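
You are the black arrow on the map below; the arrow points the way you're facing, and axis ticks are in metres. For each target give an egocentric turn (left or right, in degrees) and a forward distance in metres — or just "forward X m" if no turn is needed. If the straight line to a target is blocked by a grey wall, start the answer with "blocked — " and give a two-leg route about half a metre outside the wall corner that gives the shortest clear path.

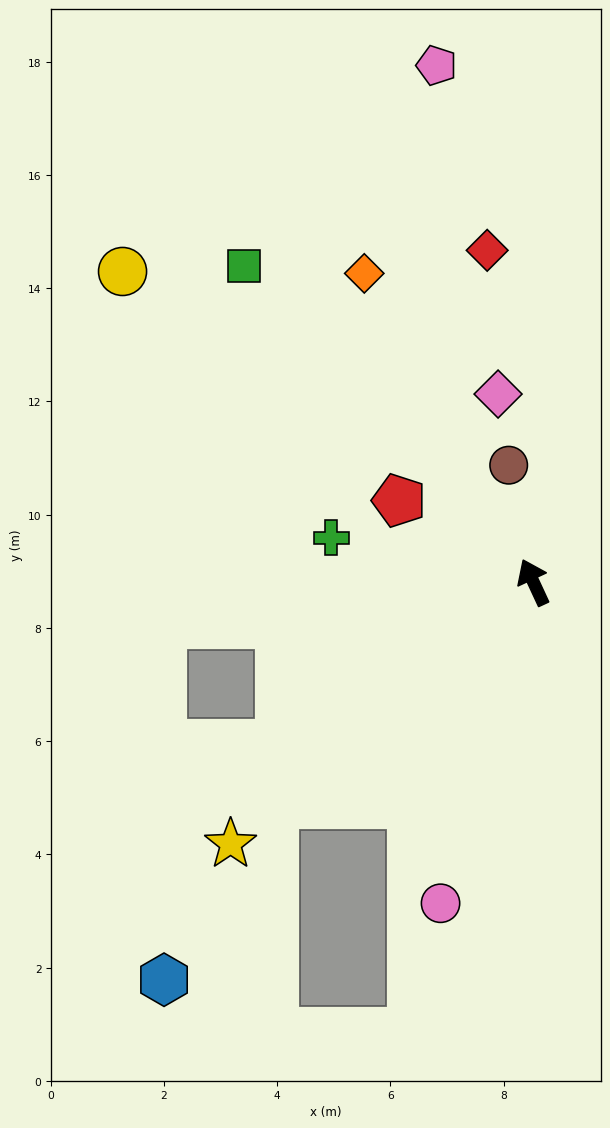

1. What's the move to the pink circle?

turn left 139°, forward 5.9 m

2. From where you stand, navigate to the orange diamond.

turn left 4°, forward 6.2 m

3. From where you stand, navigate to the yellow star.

turn left 106°, forward 7.1 m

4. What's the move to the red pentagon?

turn left 34°, forward 2.8 m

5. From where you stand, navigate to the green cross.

turn left 53°, forward 3.7 m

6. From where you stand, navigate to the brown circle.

turn right 13°, forward 2.1 m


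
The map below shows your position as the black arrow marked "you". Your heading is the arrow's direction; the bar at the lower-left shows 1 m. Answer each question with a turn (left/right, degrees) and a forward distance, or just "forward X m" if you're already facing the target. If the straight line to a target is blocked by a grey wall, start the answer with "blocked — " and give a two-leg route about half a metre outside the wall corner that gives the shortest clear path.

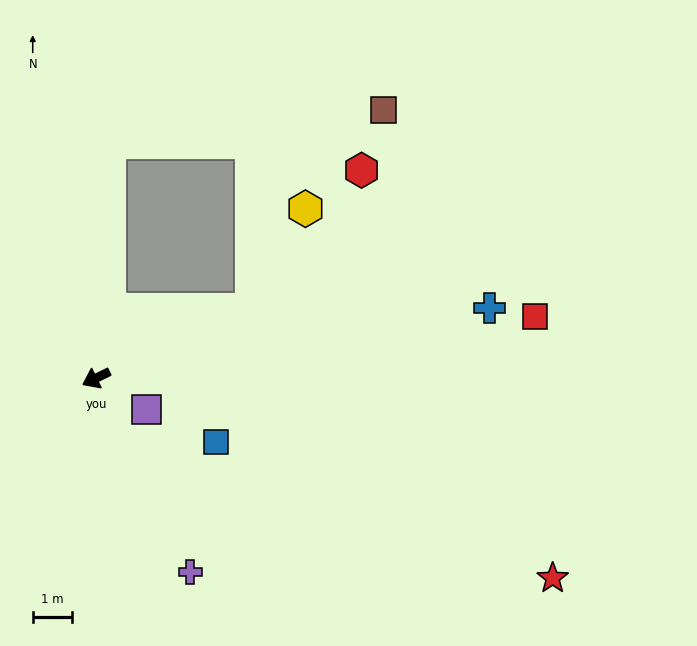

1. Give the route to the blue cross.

turn left 164°, forward 10.2 m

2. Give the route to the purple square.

turn left 122°, forward 1.5 m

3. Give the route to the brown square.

blocked — turn right 119°, forward 6.0 m, then turn right 80°, forward 7.0 m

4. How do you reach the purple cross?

turn left 90°, forward 5.5 m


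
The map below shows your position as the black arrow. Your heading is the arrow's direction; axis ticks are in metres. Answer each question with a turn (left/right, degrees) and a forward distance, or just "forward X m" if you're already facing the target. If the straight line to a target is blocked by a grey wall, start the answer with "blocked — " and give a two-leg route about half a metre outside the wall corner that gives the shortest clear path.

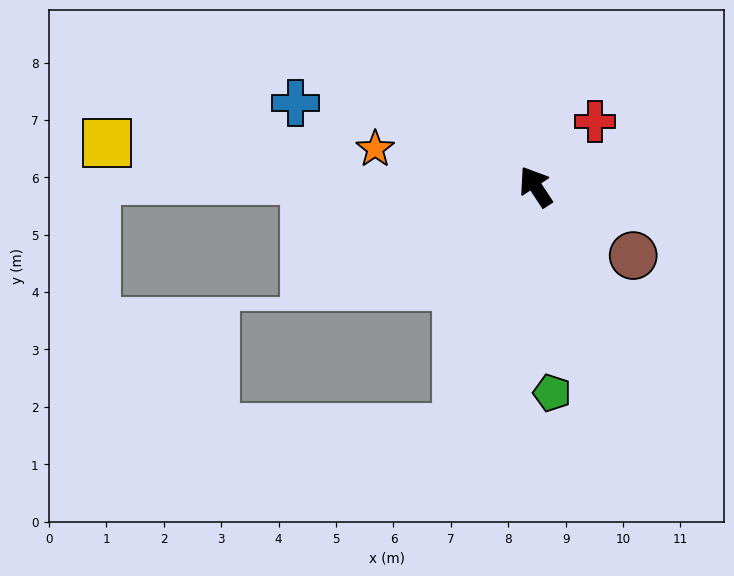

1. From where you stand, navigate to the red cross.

turn right 76°, forward 1.5 m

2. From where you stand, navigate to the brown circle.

turn right 159°, forward 2.1 m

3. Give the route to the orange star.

turn left 43°, forward 2.9 m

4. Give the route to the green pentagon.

turn left 151°, forward 3.6 m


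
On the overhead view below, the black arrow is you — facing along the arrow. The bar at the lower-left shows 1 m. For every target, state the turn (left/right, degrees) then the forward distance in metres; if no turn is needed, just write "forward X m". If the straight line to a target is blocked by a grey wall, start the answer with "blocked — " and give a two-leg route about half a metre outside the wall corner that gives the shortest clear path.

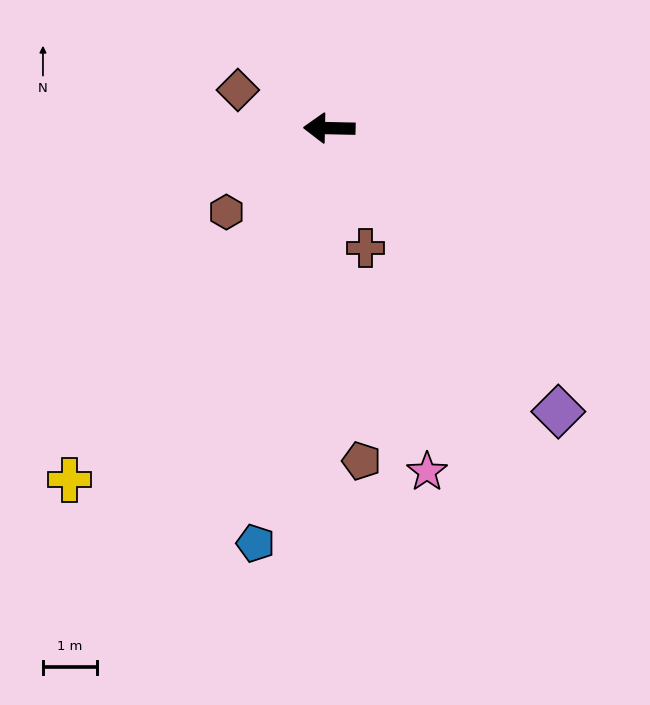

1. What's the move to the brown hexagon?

turn left 40°, forward 2.5 m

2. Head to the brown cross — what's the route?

turn left 108°, forward 2.3 m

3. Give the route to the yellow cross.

turn left 55°, forward 8.1 m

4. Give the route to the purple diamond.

turn left 130°, forward 6.7 m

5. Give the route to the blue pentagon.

turn left 81°, forward 7.8 m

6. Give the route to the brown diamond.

turn right 21°, forward 1.8 m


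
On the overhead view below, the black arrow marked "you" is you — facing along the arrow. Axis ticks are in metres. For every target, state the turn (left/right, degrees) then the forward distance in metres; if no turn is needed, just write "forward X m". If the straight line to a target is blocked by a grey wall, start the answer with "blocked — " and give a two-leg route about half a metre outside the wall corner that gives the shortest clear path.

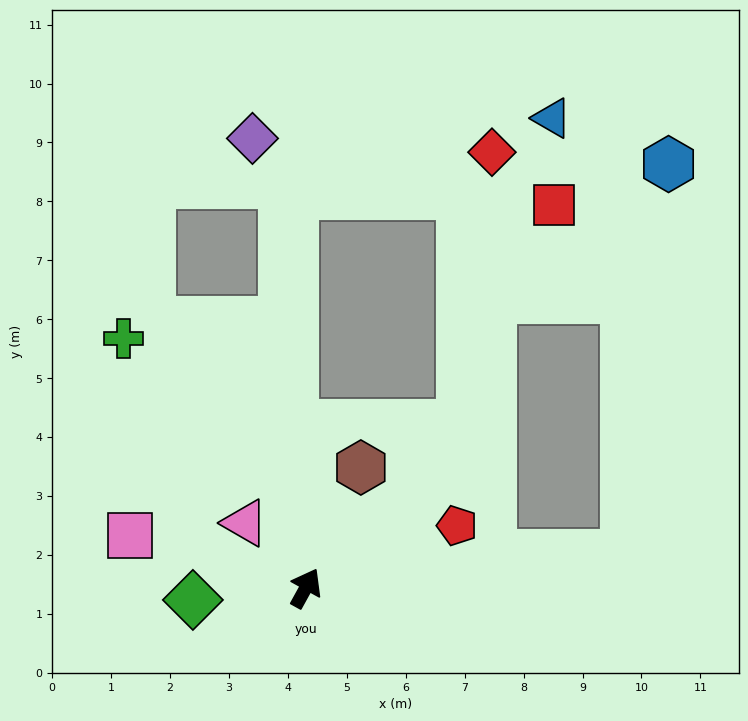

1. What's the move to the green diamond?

turn left 125°, forward 1.9 m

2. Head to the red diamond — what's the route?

blocked — turn right 15°, forward 3.8 m, then turn left 37°, forward 4.7 m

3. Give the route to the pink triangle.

turn left 72°, forward 1.5 m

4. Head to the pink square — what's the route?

turn left 102°, forward 3.1 m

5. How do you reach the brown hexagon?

turn left 4°, forward 2.2 m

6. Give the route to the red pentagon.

turn right 39°, forward 2.8 m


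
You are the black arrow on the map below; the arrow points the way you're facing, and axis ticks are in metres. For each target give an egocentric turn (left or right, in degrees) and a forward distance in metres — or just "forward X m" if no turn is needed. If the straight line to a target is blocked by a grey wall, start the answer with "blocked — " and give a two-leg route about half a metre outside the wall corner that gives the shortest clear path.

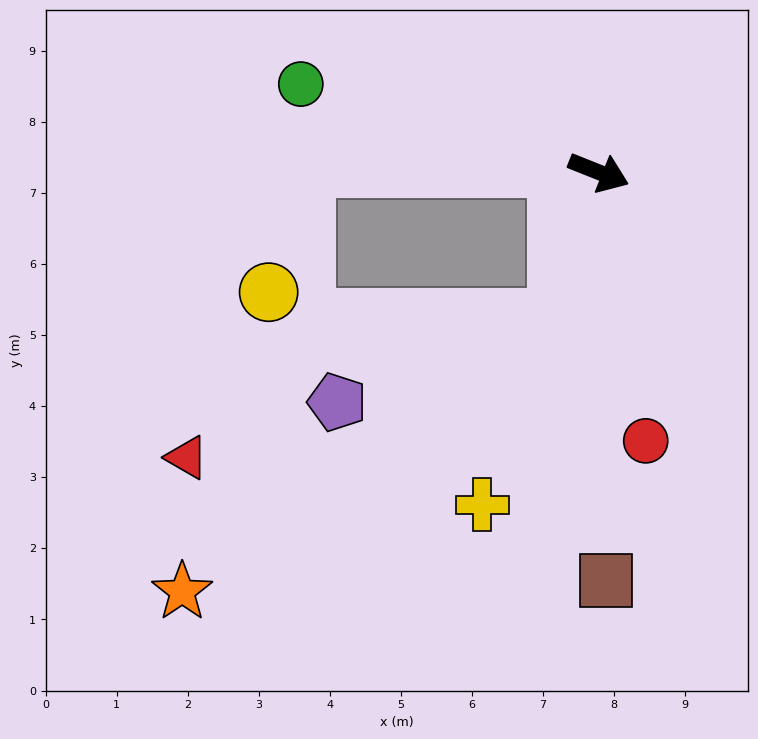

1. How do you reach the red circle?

turn right 58°, forward 3.8 m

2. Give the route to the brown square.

turn right 67°, forward 5.7 m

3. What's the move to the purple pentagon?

blocked — turn right 84°, forward 2.1 m, then turn right 54°, forward 3.3 m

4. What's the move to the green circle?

turn right 175°, forward 4.4 m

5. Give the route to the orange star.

blocked — turn right 84°, forward 2.1 m, then turn right 38°, forward 6.5 m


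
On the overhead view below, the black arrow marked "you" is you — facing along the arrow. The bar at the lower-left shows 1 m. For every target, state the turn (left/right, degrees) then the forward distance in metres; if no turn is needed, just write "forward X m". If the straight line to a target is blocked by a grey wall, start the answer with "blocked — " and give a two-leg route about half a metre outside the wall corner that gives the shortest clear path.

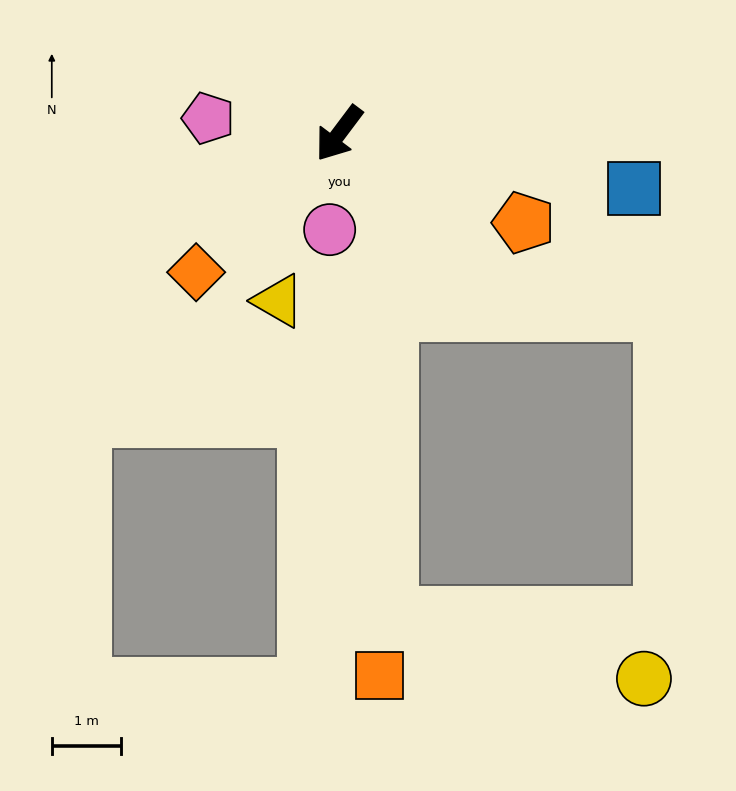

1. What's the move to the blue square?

turn left 116°, forward 4.3 m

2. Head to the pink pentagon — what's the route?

turn right 60°, forward 1.9 m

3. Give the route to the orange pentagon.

turn left 101°, forward 3.0 m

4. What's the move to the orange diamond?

turn right 9°, forward 2.9 m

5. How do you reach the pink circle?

turn left 31°, forward 1.4 m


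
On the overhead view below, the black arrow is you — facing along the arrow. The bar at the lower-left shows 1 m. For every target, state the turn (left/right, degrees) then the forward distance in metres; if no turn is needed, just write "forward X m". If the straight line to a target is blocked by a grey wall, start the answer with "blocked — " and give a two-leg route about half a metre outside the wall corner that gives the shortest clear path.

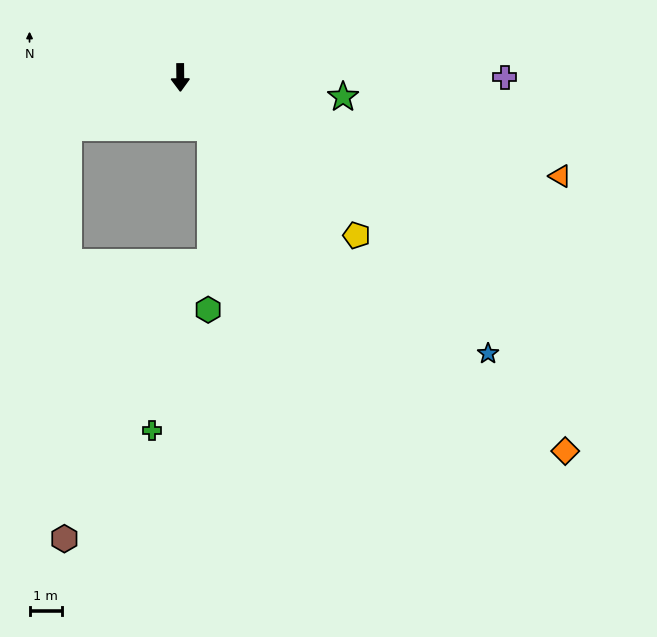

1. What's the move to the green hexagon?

blocked — turn left 30°, forward 1.8 m, then turn right 31°, forward 5.7 m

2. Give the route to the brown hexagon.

blocked — turn right 66°, forward 3.8 m, then turn left 65°, forward 12.8 m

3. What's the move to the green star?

turn left 83°, forward 5.1 m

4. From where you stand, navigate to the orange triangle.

turn left 75°, forward 12.2 m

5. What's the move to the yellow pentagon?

turn left 48°, forward 7.4 m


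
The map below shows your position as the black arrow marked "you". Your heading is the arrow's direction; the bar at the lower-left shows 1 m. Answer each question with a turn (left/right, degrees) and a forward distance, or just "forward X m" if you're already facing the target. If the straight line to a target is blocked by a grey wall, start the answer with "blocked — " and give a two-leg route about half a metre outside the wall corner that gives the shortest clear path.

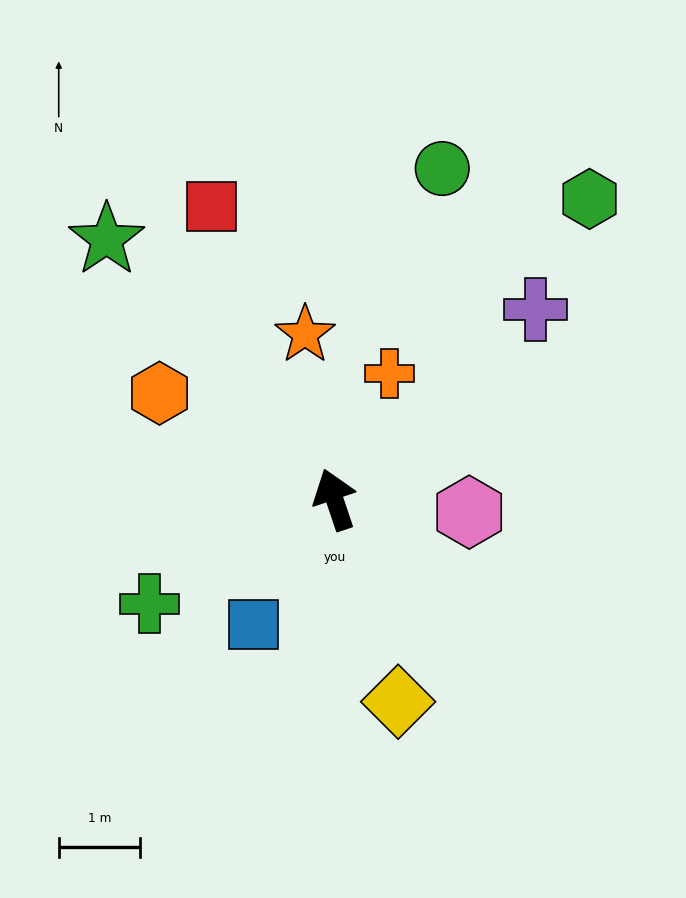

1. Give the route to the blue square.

turn left 129°, forward 1.8 m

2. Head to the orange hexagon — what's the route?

turn left 40°, forward 2.5 m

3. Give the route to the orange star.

turn right 8°, forward 2.1 m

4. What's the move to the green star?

turn left 23°, forward 4.2 m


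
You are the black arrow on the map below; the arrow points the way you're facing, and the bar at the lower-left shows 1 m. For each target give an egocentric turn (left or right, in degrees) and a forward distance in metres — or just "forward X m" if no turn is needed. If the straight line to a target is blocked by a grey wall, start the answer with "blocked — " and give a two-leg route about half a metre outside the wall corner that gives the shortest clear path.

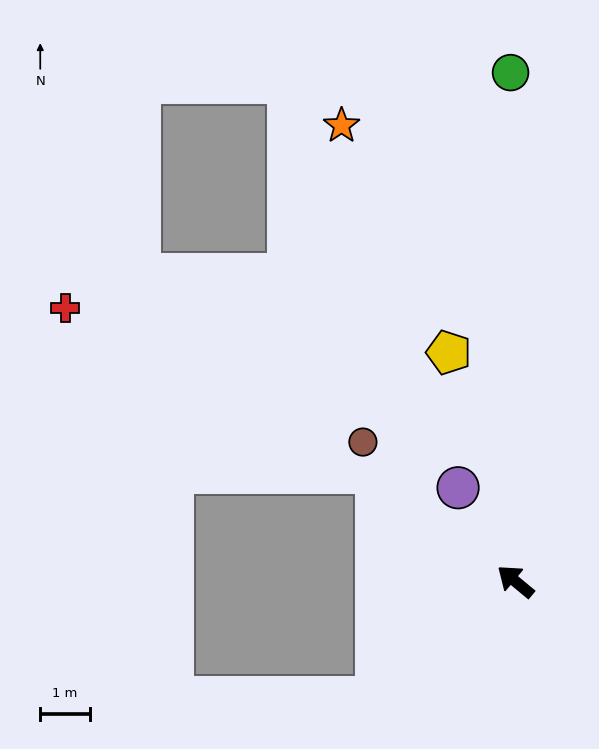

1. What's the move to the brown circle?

turn right 3°, forward 4.2 m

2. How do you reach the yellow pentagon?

turn right 34°, forward 4.8 m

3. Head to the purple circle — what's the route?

turn right 19°, forward 2.2 m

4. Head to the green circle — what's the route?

turn right 50°, forward 10.3 m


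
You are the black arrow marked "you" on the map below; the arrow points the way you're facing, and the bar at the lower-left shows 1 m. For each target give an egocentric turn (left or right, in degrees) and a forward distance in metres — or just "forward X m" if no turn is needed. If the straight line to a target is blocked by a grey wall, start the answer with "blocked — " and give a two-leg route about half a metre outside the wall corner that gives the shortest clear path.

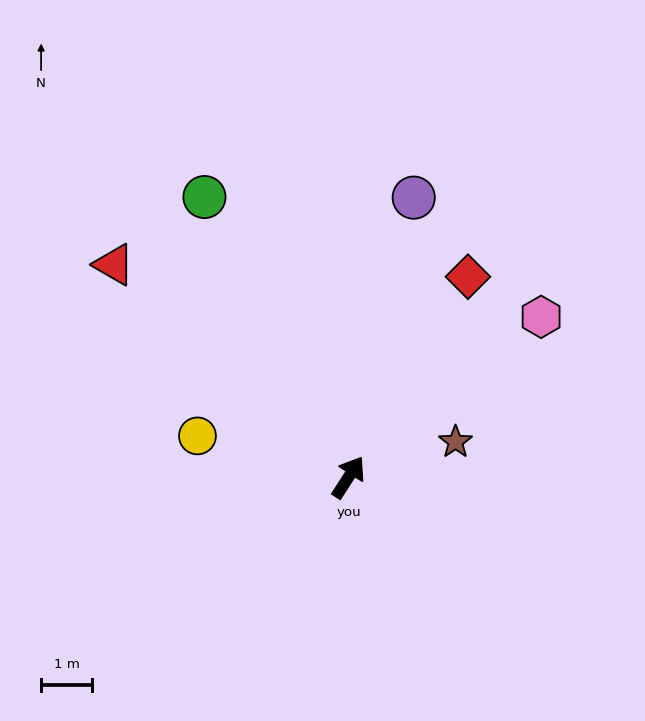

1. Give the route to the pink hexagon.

turn right 17°, forward 4.9 m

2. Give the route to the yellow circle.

turn left 107°, forward 3.1 m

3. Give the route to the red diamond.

forward 4.6 m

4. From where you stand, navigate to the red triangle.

turn left 81°, forward 6.2 m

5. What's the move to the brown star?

turn right 39°, forward 2.2 m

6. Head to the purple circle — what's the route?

turn left 20°, forward 5.7 m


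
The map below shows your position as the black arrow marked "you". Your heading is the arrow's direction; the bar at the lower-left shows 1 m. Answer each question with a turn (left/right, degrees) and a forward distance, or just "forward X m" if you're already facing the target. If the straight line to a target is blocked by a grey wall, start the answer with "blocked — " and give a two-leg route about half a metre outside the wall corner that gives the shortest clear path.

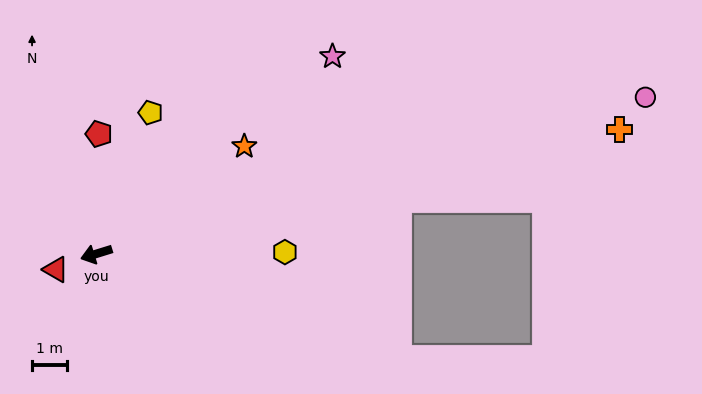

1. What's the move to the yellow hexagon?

turn left 163°, forward 5.4 m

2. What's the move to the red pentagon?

turn right 108°, forward 3.5 m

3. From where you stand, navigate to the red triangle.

turn left 4°, forward 1.3 m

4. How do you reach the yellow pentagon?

turn right 128°, forward 4.4 m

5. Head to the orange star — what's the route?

turn right 161°, forward 5.3 m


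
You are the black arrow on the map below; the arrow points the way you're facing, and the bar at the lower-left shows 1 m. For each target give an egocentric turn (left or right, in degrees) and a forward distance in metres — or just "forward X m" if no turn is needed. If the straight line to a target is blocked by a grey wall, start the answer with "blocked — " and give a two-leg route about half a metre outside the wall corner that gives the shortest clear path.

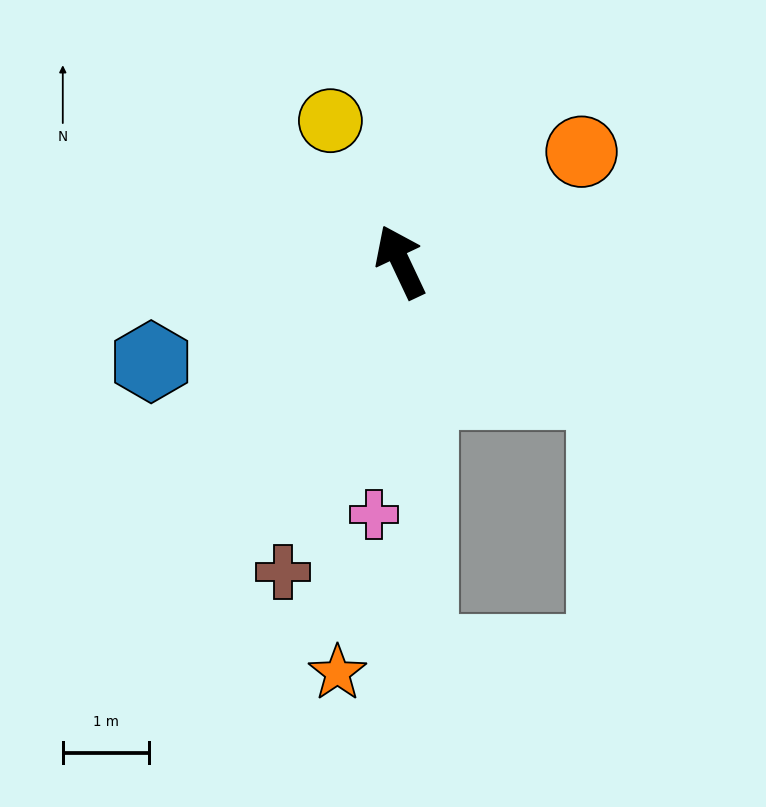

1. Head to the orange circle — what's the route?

turn right 84°, forward 2.4 m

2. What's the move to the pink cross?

turn left 149°, forward 2.9 m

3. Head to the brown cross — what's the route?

turn left 134°, forward 3.8 m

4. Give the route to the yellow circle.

forward 1.8 m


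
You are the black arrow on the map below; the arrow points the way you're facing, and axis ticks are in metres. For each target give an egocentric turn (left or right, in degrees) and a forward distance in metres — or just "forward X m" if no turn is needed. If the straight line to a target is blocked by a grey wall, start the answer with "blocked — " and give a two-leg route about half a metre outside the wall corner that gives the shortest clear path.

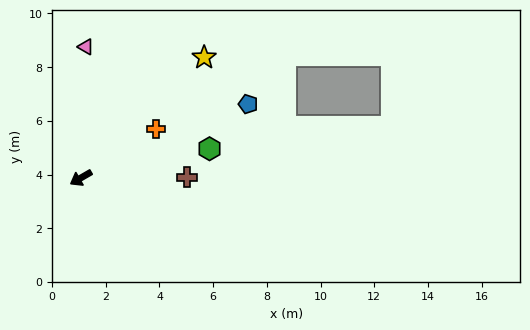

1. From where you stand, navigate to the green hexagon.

turn left 163°, forward 4.9 m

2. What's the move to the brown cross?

turn left 150°, forward 4.0 m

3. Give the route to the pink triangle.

turn right 122°, forward 4.9 m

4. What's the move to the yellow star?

turn right 166°, forward 6.4 m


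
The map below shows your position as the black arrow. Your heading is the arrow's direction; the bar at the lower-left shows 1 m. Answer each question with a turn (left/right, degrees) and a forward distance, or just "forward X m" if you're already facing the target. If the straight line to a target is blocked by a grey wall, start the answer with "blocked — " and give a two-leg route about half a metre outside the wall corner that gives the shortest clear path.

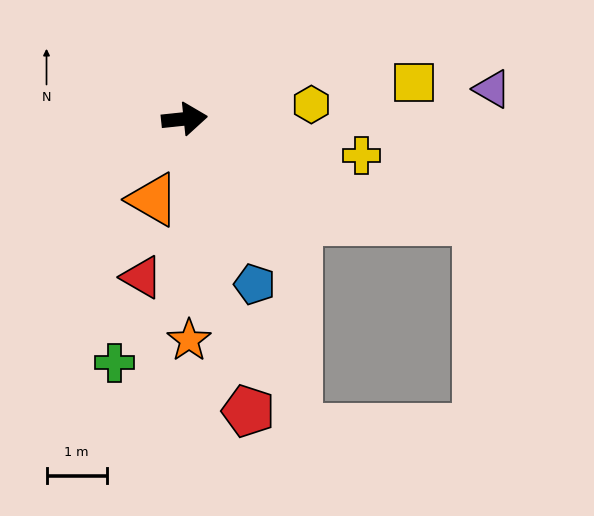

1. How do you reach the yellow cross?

turn right 18°, forward 3.0 m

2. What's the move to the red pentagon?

turn right 84°, forward 4.9 m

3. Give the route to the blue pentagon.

turn right 73°, forward 3.0 m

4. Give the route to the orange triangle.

turn right 117°, forward 1.4 m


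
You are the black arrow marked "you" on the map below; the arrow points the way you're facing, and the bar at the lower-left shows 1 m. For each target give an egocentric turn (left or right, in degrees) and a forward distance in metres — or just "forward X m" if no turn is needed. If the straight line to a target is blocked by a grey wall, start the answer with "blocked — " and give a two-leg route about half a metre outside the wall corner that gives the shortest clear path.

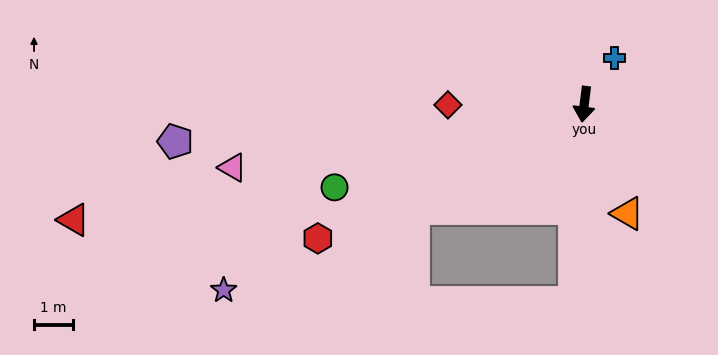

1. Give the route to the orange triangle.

turn left 29°, forward 3.1 m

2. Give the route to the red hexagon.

turn right 56°, forward 7.8 m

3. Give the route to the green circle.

turn right 64°, forward 6.8 m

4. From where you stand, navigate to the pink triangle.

turn right 73°, forward 9.3 m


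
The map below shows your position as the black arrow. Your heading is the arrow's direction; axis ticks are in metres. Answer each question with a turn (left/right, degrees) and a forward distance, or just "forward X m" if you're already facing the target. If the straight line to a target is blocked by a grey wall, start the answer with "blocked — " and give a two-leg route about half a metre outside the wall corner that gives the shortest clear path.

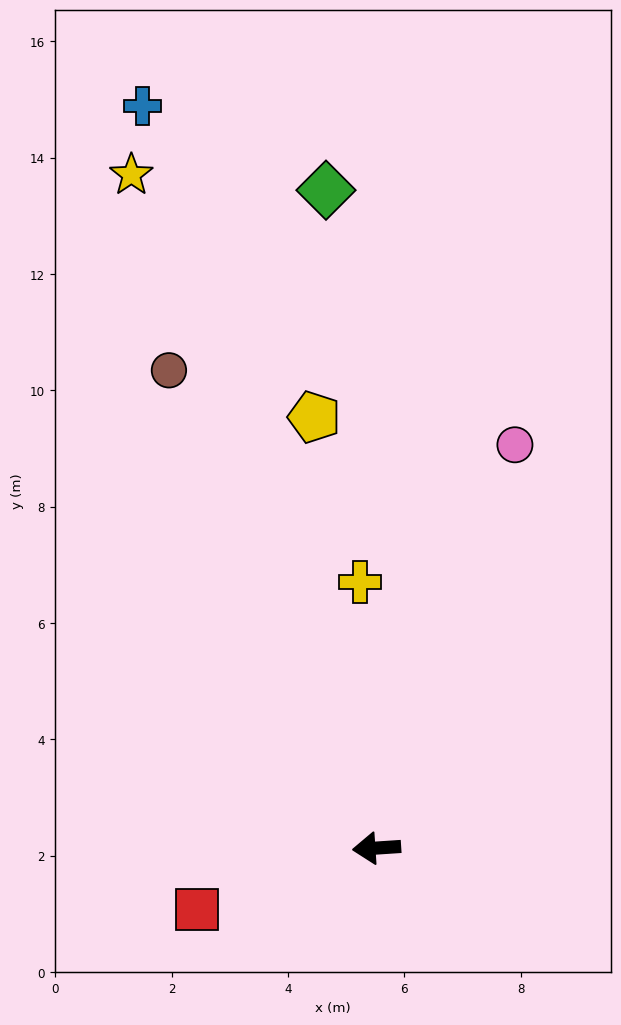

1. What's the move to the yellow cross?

turn right 90°, forward 4.6 m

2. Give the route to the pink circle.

turn right 113°, forward 7.3 m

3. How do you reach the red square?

turn left 15°, forward 3.3 m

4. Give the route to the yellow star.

turn right 74°, forward 12.3 m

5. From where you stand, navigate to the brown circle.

turn right 70°, forward 9.0 m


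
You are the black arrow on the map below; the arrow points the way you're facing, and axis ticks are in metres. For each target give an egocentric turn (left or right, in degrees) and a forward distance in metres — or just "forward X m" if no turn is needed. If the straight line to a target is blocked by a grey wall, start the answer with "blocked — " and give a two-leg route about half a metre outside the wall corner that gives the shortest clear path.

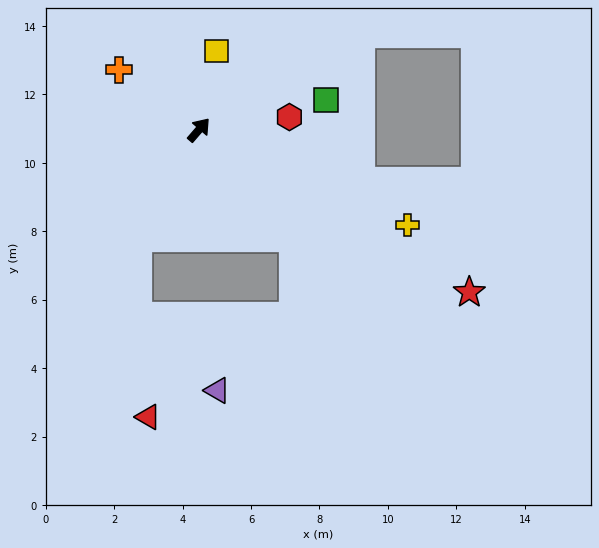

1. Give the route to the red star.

turn right 80°, forward 9.2 m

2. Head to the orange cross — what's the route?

turn left 94°, forward 2.9 m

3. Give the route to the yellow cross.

turn right 74°, forward 6.7 m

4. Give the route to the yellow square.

turn left 28°, forward 2.4 m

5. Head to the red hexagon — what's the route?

turn right 41°, forward 2.7 m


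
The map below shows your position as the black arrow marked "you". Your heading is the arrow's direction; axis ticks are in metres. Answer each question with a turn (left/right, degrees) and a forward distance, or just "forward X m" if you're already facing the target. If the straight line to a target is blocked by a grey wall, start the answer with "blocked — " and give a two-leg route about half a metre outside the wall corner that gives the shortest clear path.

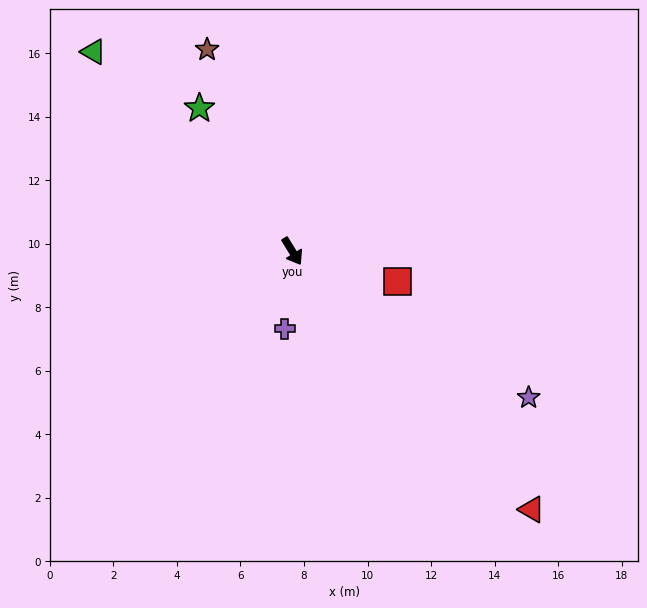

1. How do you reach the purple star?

turn left 27°, forward 8.7 m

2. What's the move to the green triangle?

turn right 167°, forward 8.9 m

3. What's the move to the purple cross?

turn right 37°, forward 2.5 m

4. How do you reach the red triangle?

turn left 11°, forward 11.1 m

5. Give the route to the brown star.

turn left 171°, forward 6.9 m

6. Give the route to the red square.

turn left 42°, forward 3.4 m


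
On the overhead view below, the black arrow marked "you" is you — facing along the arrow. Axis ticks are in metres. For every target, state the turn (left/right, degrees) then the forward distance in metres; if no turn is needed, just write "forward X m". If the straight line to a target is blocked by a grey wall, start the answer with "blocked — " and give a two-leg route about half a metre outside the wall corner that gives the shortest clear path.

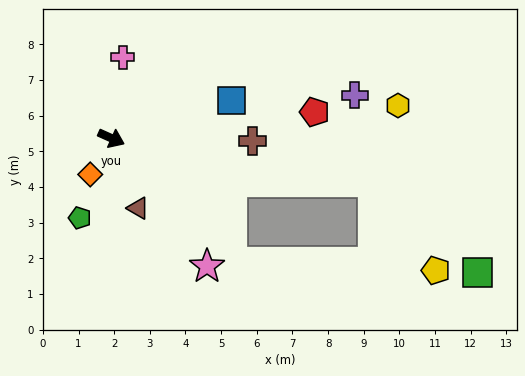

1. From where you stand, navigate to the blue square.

turn left 42°, forward 3.5 m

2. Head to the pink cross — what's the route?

turn left 106°, forward 2.3 m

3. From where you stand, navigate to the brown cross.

turn left 23°, forward 4.0 m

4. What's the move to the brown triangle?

turn right 45°, forward 2.1 m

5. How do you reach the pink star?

turn right 29°, forward 4.5 m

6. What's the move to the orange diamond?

turn right 96°, forward 1.2 m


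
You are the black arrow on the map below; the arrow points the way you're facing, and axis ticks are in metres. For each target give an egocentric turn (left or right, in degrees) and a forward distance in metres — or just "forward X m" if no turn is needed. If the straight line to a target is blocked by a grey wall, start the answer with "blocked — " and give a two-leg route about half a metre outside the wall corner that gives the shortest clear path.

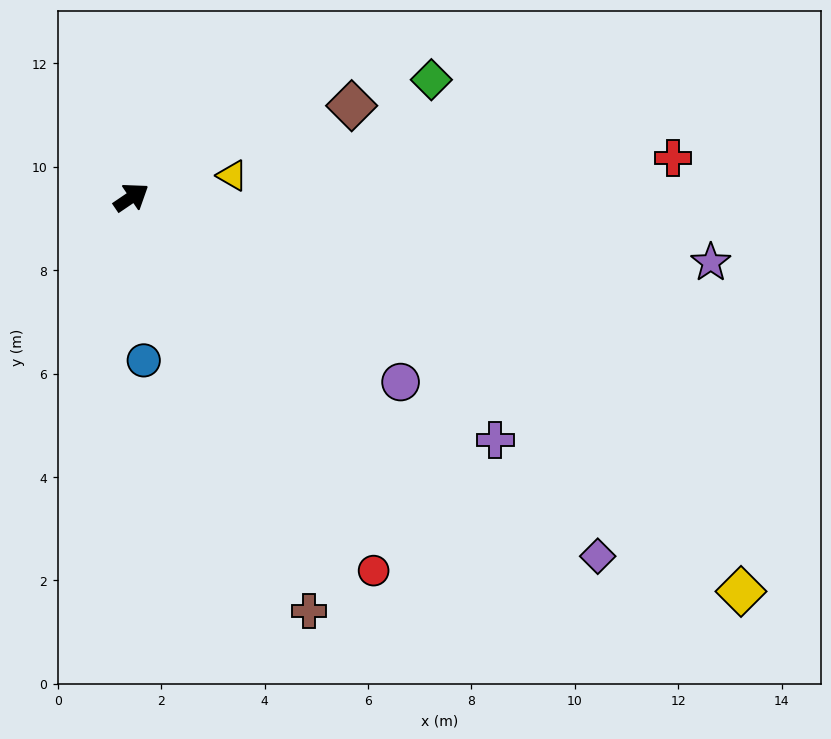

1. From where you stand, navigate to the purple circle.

turn right 69°, forward 6.3 m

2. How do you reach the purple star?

turn right 41°, forward 11.3 m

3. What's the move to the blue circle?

turn right 120°, forward 3.2 m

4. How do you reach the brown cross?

turn right 101°, forward 8.7 m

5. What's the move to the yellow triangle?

turn right 22°, forward 2.0 m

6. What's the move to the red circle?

turn right 91°, forward 8.6 m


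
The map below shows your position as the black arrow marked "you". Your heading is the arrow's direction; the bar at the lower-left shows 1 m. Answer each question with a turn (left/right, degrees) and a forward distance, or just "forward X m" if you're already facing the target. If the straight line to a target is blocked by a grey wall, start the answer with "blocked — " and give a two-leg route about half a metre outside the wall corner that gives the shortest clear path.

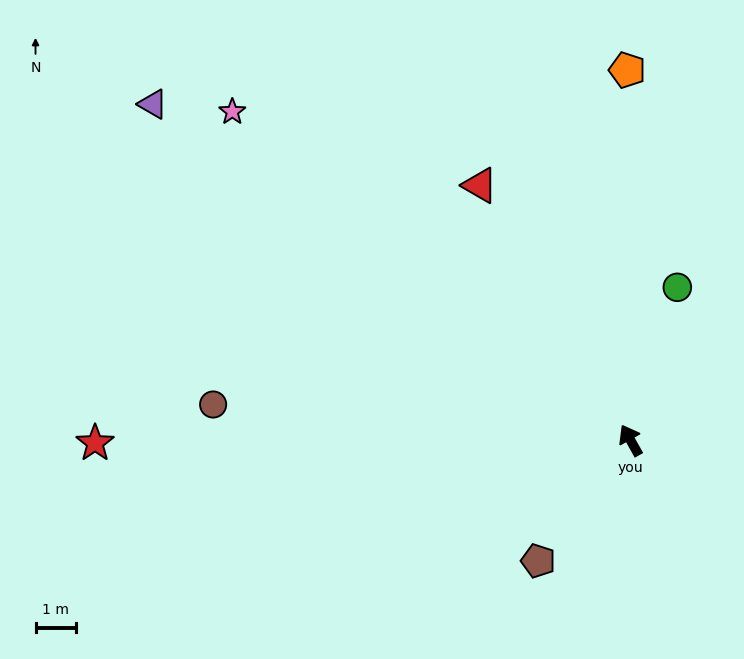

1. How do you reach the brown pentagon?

turn left 113°, forward 3.7 m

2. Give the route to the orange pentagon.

turn right 29°, forward 9.1 m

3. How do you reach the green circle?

turn right 46°, forward 3.9 m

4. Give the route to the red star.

turn left 61°, forward 13.2 m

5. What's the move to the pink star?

turn left 21°, forward 12.7 m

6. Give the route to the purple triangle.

turn left 26°, forward 14.4 m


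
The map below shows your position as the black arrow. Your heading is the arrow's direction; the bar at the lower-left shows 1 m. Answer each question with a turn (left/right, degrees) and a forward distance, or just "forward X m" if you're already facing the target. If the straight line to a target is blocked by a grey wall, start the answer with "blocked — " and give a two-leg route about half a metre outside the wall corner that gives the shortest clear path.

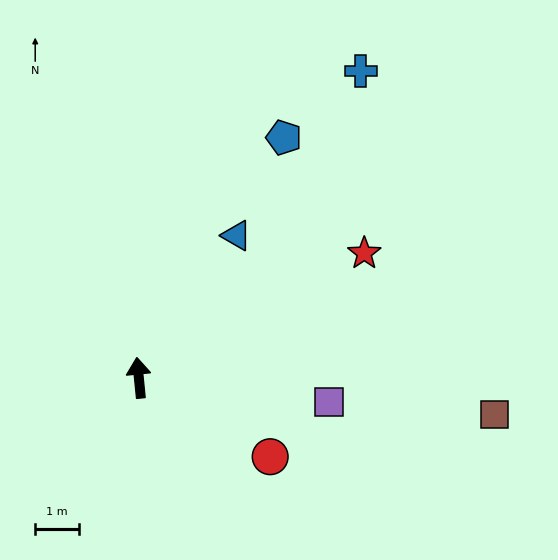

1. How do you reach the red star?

turn right 67°, forward 5.9 m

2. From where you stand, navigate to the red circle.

turn right 127°, forward 3.5 m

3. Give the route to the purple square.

turn right 103°, forward 4.4 m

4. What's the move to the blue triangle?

turn right 40°, forward 4.0 m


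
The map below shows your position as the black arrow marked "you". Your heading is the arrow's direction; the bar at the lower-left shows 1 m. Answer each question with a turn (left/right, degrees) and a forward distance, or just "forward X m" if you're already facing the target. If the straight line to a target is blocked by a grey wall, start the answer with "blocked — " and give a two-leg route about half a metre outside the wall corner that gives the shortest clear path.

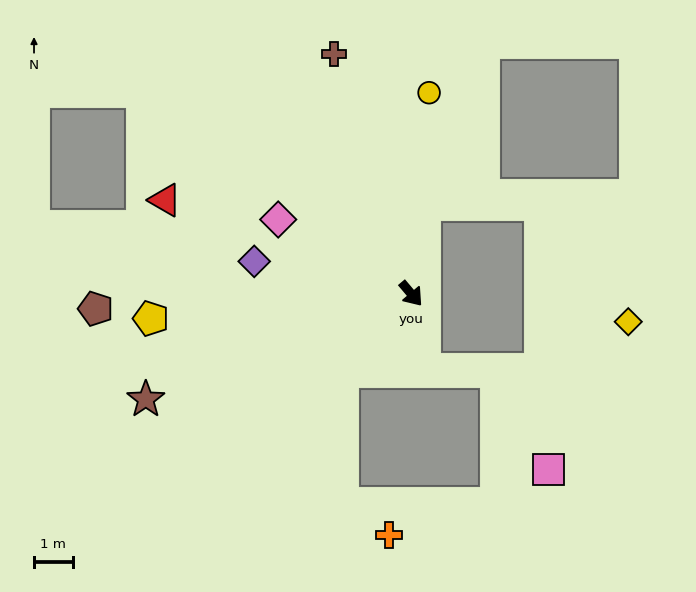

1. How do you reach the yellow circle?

turn left 135°, forward 5.2 m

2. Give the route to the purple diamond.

turn right 142°, forward 4.1 m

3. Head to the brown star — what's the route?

turn right 108°, forward 7.4 m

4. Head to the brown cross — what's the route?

turn left 158°, forward 6.5 m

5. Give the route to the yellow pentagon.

turn right 125°, forward 6.7 m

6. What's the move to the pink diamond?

turn right 159°, forward 3.9 m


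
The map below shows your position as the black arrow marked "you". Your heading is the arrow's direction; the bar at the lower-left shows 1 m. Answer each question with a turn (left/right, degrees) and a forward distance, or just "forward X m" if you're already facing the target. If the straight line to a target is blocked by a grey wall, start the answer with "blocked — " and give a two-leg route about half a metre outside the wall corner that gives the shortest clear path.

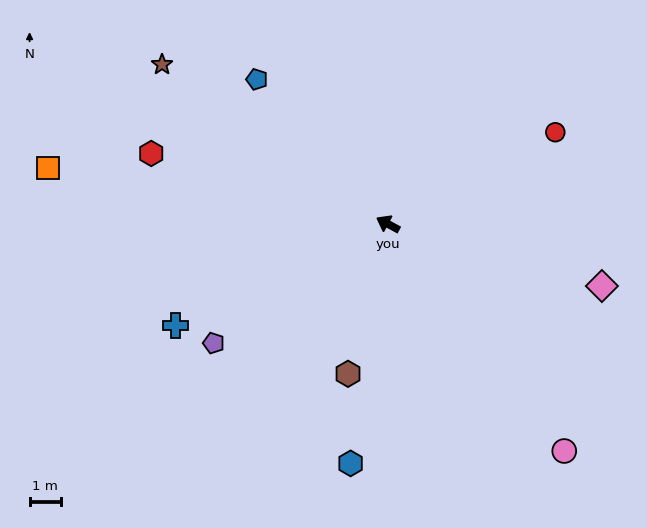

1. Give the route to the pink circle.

turn left 156°, forward 9.1 m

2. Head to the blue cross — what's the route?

turn left 54°, forward 7.5 m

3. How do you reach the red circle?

turn right 123°, forward 6.1 m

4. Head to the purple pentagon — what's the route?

turn left 63°, forward 6.7 m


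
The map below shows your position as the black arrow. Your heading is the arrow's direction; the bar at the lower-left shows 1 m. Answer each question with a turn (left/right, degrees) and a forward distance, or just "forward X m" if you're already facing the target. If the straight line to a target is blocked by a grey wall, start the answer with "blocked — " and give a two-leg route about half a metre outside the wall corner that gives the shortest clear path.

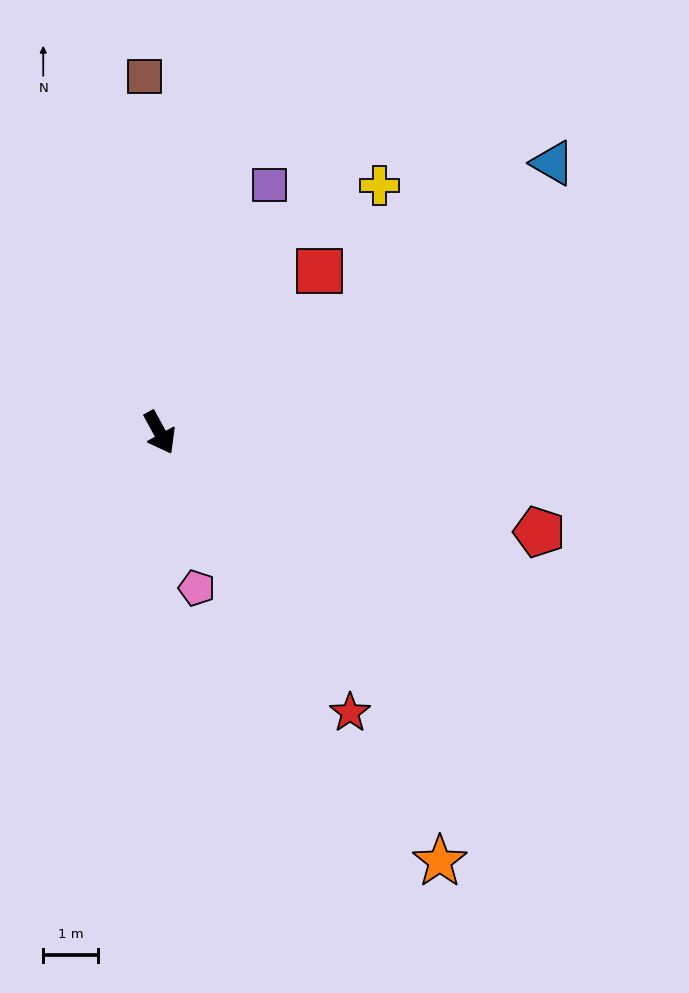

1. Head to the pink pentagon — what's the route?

turn right 15°, forward 2.9 m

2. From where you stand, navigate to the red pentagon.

turn left 47°, forward 7.2 m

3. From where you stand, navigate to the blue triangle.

turn left 96°, forward 8.8 m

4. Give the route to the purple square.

turn left 127°, forward 5.0 m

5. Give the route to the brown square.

turn left 154°, forward 6.5 m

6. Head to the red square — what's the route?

turn left 107°, forward 4.2 m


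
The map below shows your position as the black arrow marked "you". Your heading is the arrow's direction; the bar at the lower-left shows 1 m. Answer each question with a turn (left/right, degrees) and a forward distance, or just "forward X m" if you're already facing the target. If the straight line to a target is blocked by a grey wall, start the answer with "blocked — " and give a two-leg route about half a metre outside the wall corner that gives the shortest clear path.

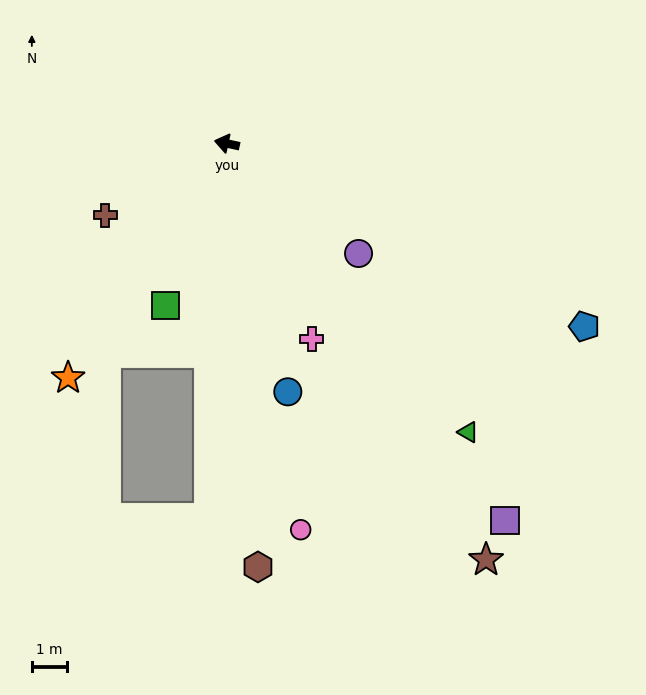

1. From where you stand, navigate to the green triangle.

turn left 142°, forward 10.8 m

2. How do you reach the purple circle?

turn left 152°, forward 4.9 m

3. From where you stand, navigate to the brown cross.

turn left 43°, forward 4.0 m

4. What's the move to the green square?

turn left 82°, forward 5.0 m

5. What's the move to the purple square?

turn left 139°, forward 13.4 m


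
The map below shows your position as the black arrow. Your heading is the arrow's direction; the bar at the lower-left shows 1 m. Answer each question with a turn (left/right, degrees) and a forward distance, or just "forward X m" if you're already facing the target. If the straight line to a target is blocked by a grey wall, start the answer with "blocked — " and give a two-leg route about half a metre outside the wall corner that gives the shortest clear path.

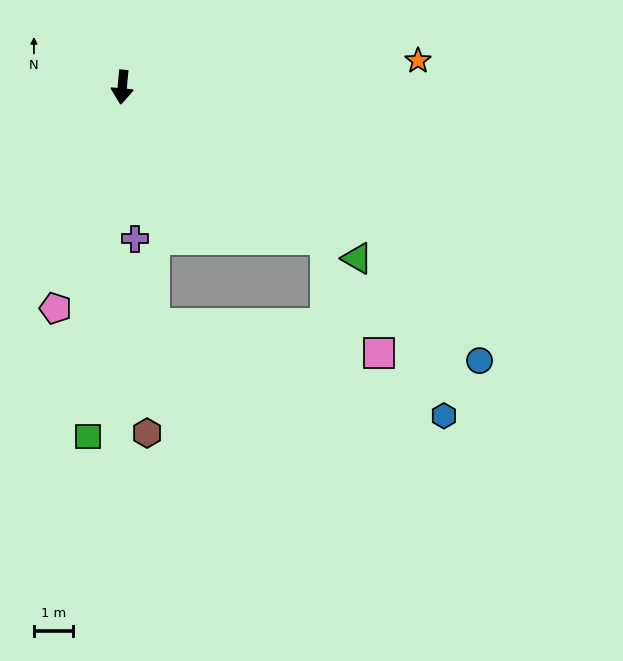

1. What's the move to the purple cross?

turn left 10°, forward 3.9 m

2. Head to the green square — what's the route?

forward 8.9 m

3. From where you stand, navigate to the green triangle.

turn left 59°, forward 7.4 m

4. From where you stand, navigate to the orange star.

turn left 100°, forward 7.6 m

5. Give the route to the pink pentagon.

turn right 12°, forward 5.9 m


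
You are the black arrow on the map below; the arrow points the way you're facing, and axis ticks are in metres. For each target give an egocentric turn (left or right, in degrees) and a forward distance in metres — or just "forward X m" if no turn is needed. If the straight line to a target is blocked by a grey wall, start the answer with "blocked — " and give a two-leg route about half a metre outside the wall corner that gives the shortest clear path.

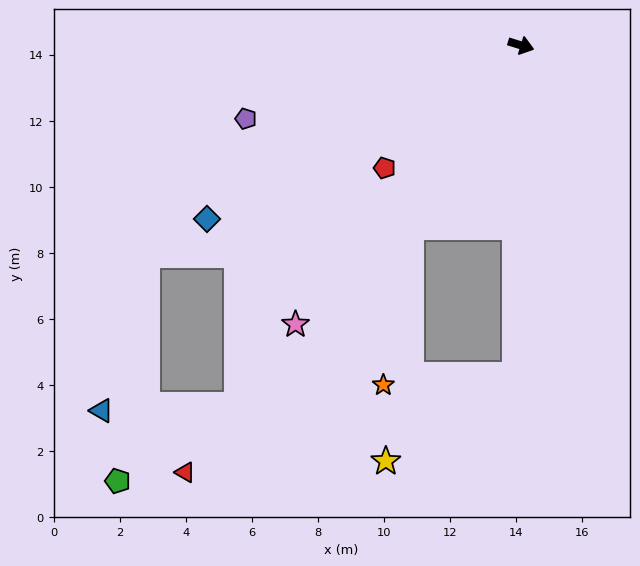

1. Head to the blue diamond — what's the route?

turn right 134°, forward 10.9 m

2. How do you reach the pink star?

turn right 112°, forward 10.9 m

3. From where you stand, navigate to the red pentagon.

turn right 121°, forward 5.6 m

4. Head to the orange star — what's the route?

blocked — turn right 104°, forward 6.4 m, then turn left 21°, forward 4.9 m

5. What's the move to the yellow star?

blocked — turn right 74°, forward 10.0 m, then turn right 56°, forward 4.7 m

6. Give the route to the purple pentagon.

turn right 148°, forward 8.6 m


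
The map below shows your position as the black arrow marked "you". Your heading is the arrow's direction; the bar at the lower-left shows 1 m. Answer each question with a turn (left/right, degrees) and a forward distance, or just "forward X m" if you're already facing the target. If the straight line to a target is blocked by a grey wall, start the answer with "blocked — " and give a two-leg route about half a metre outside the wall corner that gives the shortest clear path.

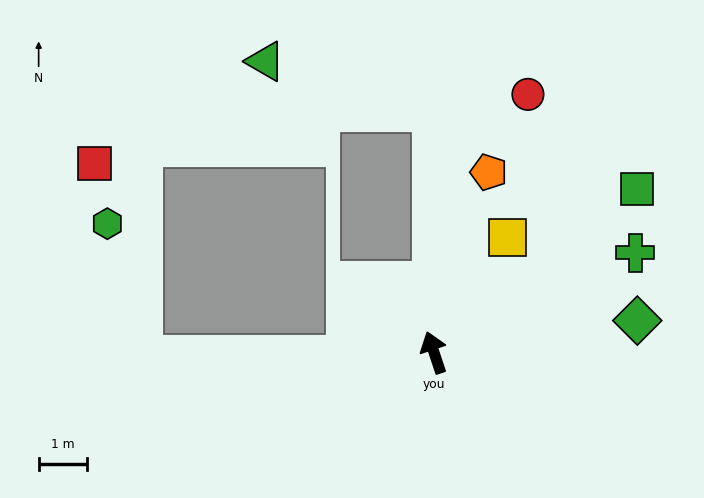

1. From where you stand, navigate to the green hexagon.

blocked — turn left 72°, forward 6.1 m, then turn right 76°, forward 2.8 m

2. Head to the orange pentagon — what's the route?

turn right 35°, forward 3.9 m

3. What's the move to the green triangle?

blocked — turn right 18°, forward 5.0 m, then turn left 73°, forward 3.6 m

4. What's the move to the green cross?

turn right 82°, forward 4.7 m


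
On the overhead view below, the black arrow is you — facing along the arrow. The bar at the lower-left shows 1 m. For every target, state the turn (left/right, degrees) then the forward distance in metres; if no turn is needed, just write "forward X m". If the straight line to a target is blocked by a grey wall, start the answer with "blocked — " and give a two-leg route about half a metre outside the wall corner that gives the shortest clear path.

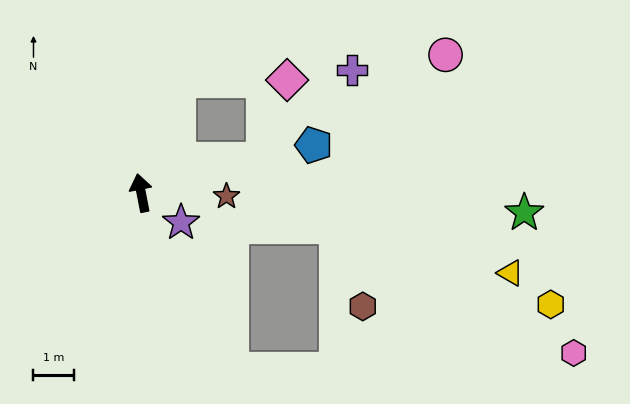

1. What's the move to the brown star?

turn right 103°, forward 2.1 m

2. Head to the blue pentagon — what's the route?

turn right 86°, forward 4.4 m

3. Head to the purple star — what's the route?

turn right 138°, forward 1.2 m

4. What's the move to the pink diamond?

blocked — turn right 86°, forward 3.1 m, then turn left 58°, forward 2.0 m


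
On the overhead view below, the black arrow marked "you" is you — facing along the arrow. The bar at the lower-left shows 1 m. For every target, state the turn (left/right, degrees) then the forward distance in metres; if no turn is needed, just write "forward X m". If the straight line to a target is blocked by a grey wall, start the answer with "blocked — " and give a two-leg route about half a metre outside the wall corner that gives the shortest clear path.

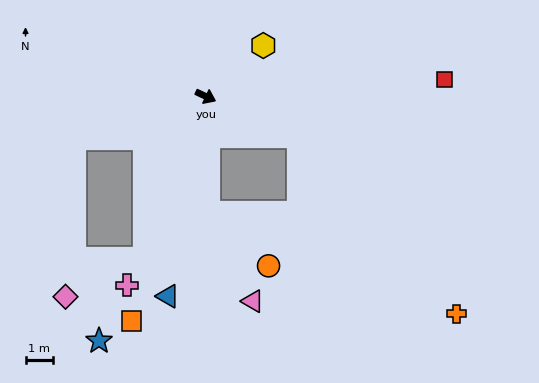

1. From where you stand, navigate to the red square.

turn left 29°, forward 8.8 m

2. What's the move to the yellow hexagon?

turn left 67°, forward 2.8 m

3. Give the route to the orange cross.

blocked — forward 3.7 m, then turn right 23°, forward 8.7 m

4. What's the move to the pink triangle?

blocked — turn right 63°, forward 4.3 m, then turn left 25°, forward 3.6 m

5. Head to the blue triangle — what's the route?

turn right 75°, forward 7.5 m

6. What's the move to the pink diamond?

blocked — turn right 86°, forward 6.4 m, then turn right 43°, forward 3.2 m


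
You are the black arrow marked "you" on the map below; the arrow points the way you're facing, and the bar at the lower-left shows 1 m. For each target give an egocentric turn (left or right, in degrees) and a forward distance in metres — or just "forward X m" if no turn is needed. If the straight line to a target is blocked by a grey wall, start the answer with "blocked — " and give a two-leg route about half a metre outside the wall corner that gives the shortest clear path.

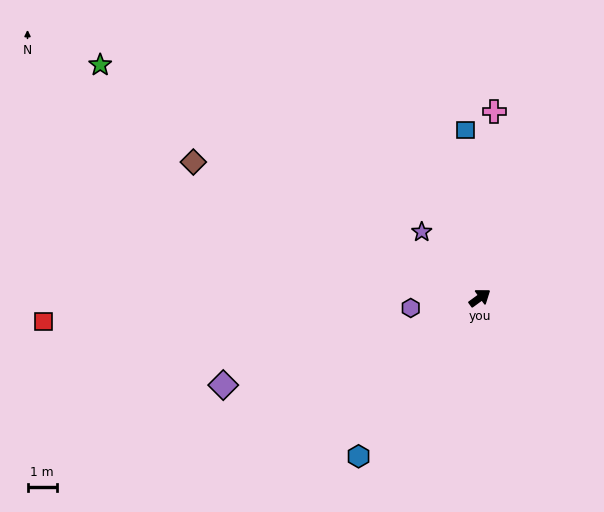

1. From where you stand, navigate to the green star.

turn left 112°, forward 15.0 m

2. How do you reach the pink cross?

turn left 49°, forward 6.3 m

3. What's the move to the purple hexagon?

turn left 152°, forward 2.4 m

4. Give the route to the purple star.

turn left 95°, forward 3.0 m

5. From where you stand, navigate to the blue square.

turn left 59°, forward 5.7 m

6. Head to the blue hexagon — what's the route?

turn right 164°, forward 6.7 m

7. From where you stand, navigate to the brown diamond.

turn left 119°, forward 10.7 m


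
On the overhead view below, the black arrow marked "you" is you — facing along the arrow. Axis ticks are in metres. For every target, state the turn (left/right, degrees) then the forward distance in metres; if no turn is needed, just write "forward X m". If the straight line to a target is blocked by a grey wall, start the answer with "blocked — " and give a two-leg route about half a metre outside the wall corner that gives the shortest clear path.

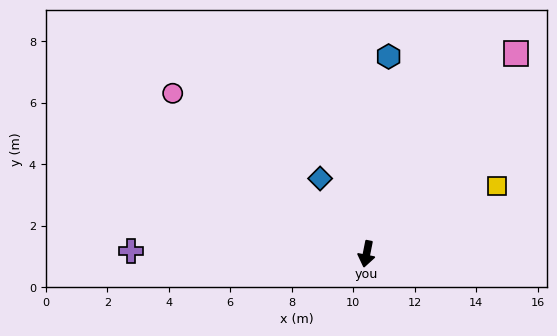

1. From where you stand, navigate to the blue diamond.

turn right 137°, forward 2.9 m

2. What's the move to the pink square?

turn left 155°, forward 8.1 m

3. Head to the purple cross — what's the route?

turn right 80°, forward 7.7 m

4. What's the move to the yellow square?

turn left 129°, forward 4.8 m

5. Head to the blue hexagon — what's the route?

turn right 175°, forward 6.5 m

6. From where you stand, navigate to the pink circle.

turn right 118°, forward 8.2 m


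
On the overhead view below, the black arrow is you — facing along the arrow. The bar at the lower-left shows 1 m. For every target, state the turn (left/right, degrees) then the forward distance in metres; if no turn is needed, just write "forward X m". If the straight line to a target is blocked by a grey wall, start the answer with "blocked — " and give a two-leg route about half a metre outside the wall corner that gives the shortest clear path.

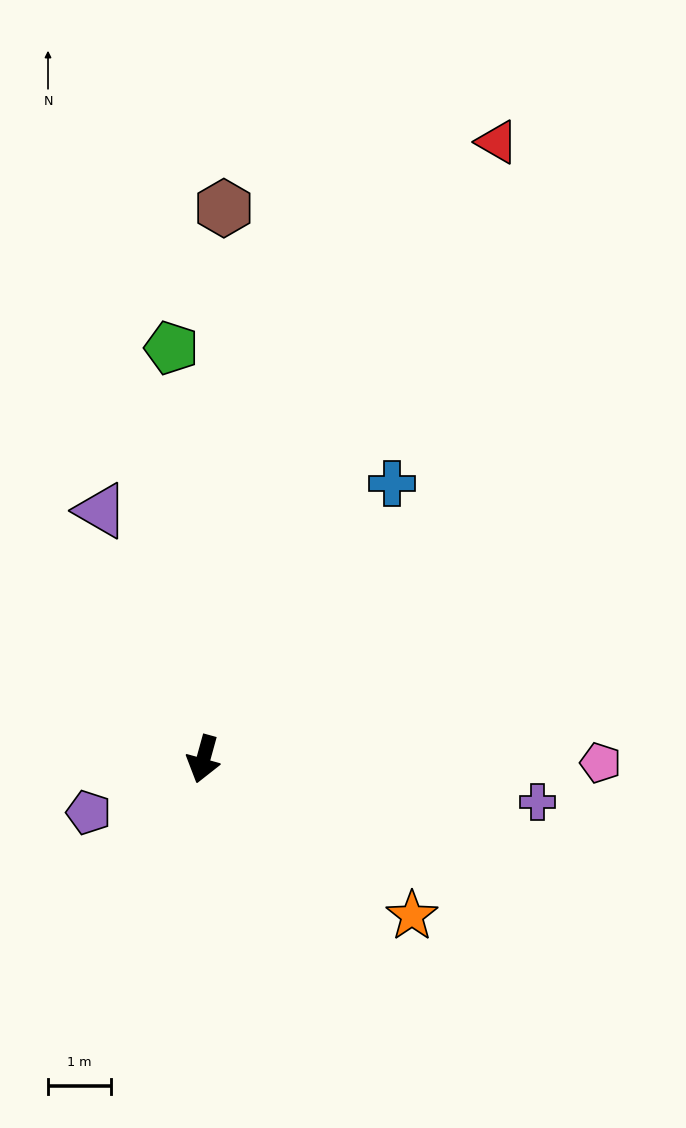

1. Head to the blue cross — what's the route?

turn left 161°, forward 5.3 m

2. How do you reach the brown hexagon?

turn right 167°, forward 8.7 m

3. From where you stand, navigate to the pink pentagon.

turn left 105°, forward 6.3 m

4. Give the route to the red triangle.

turn left 170°, forward 10.8 m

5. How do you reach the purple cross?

turn left 98°, forward 5.3 m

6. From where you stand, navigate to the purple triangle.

turn right 142°, forward 4.3 m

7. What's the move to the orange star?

turn left 69°, forward 4.1 m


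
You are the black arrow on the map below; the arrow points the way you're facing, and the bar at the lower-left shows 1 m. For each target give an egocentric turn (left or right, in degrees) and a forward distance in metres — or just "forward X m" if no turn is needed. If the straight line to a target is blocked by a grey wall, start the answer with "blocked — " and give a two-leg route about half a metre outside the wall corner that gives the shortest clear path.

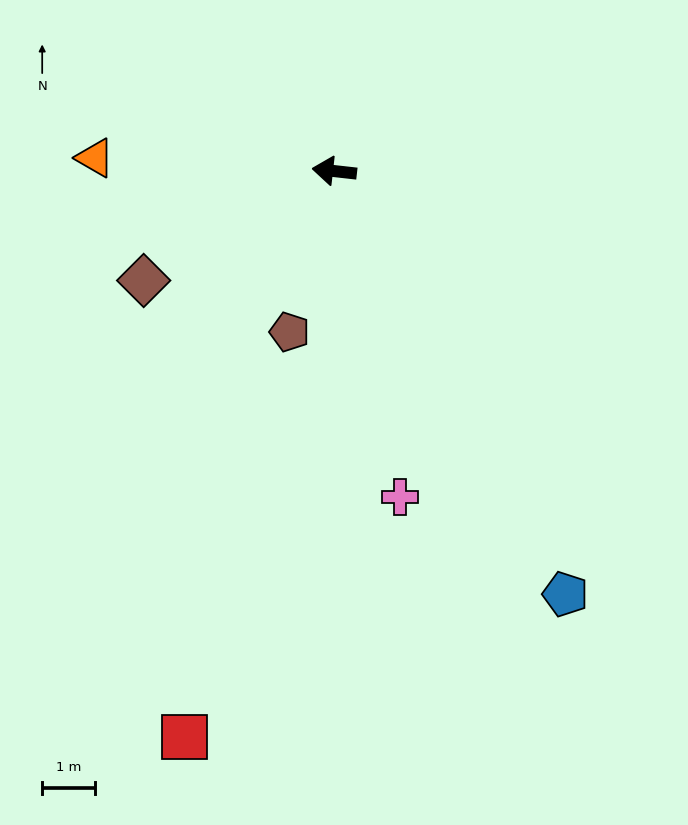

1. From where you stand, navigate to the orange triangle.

turn left 3°, forward 4.5 m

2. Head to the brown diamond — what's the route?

turn left 36°, forward 4.2 m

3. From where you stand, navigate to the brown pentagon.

turn left 81°, forward 3.2 m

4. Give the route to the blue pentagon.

turn left 125°, forward 9.1 m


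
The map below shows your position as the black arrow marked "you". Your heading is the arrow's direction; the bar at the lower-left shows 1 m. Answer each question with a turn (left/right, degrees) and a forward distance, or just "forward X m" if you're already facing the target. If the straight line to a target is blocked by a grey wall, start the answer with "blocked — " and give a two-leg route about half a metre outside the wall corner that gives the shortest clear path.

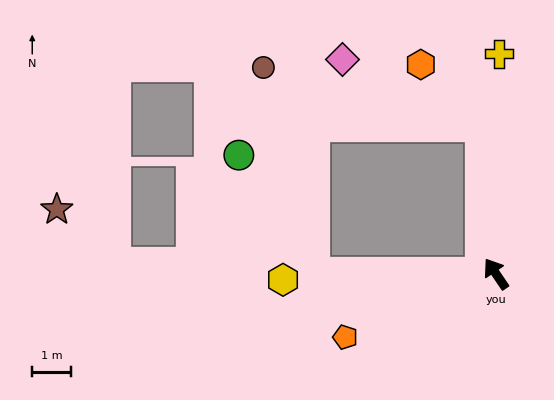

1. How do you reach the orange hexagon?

blocked — turn right 29°, forward 3.8 m, then turn left 40°, forward 2.2 m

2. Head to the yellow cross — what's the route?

turn right 35°, forward 5.7 m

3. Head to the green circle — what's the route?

blocked — turn left 56°, forward 4.7 m, then turn right 58°, forward 3.6 m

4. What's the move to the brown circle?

blocked — turn right 29°, forward 3.8 m, then turn left 70°, forward 5.8 m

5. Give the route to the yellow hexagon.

turn left 57°, forward 5.5 m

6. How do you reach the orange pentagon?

turn left 79°, forward 4.2 m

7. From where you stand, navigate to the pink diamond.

blocked — turn right 29°, forward 3.8 m, then turn left 60°, forward 4.0 m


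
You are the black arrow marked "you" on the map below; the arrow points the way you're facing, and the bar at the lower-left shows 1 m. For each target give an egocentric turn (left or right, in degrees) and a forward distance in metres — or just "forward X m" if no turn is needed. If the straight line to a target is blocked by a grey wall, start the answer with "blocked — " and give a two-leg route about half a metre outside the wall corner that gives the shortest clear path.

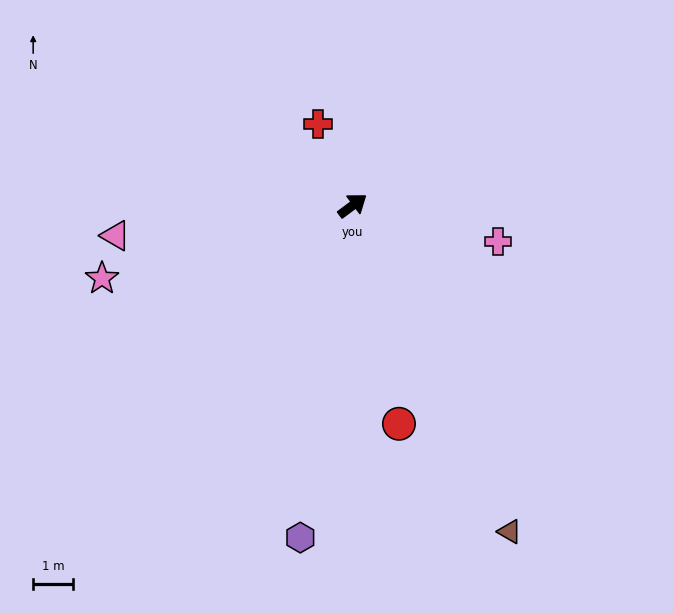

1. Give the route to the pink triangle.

turn left 151°, forward 6.0 m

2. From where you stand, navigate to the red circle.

turn right 115°, forward 5.6 m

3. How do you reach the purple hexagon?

turn right 136°, forward 8.4 m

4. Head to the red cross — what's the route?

turn left 76°, forward 2.2 m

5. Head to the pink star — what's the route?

turn left 160°, forward 6.6 m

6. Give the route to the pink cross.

turn right 50°, forward 3.8 m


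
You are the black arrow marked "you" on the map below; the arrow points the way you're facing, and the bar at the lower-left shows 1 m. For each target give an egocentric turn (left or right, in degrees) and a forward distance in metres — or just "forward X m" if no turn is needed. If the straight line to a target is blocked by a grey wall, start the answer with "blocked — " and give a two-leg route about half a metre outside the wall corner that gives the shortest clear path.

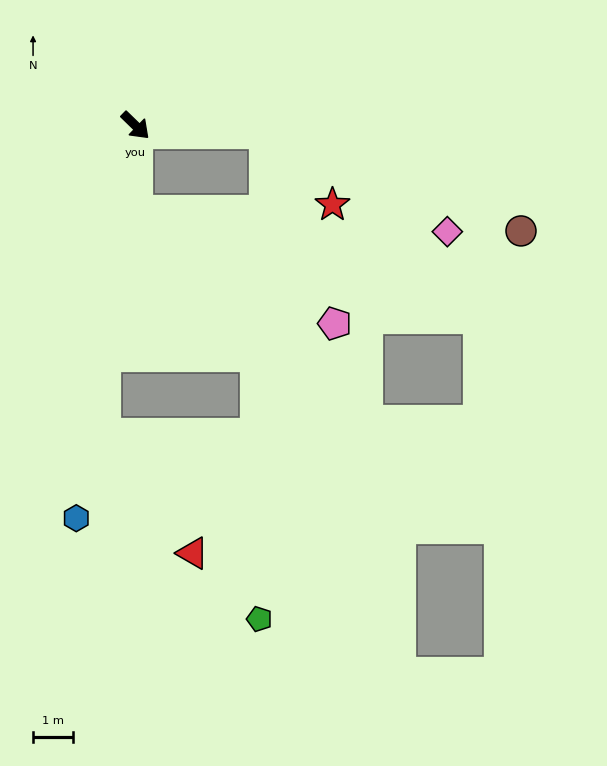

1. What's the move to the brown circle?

blocked — turn left 41°, forward 3.3 m, then turn right 18°, forward 6.9 m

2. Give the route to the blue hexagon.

turn right 54°, forward 10.0 m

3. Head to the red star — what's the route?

blocked — turn left 41°, forward 3.3 m, then turn right 44°, forward 2.5 m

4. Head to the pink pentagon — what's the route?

blocked — turn right 46°, forward 2.2 m, then turn left 61°, forward 5.7 m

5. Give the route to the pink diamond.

blocked — turn left 41°, forward 3.3 m, then turn right 26°, forward 5.2 m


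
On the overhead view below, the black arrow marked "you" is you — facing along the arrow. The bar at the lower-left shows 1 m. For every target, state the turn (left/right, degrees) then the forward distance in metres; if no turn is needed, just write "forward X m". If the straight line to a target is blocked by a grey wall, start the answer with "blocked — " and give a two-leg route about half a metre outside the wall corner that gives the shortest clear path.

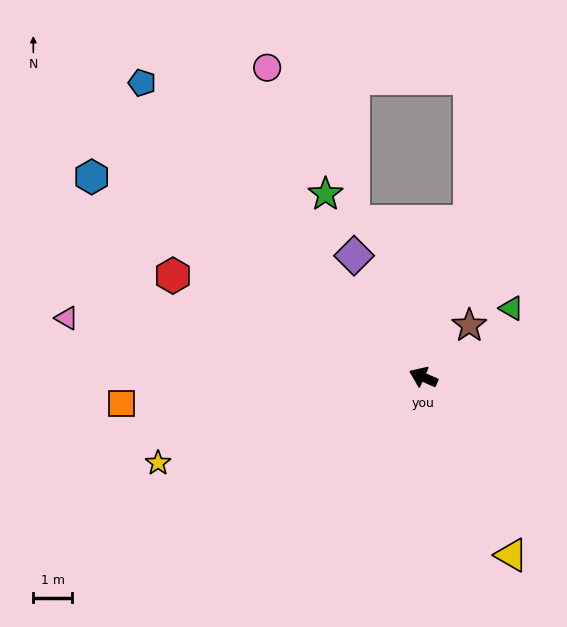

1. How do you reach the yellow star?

turn left 42°, forward 7.2 m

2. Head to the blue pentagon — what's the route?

turn right 23°, forward 10.5 m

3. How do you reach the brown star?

turn right 108°, forward 1.8 m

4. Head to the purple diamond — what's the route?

turn right 37°, forward 3.6 m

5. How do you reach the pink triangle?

turn left 14°, forward 9.3 m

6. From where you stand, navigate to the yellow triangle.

turn left 140°, forward 5.1 m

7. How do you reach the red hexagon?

forward 7.0 m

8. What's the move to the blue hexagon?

turn right 7°, forward 10.0 m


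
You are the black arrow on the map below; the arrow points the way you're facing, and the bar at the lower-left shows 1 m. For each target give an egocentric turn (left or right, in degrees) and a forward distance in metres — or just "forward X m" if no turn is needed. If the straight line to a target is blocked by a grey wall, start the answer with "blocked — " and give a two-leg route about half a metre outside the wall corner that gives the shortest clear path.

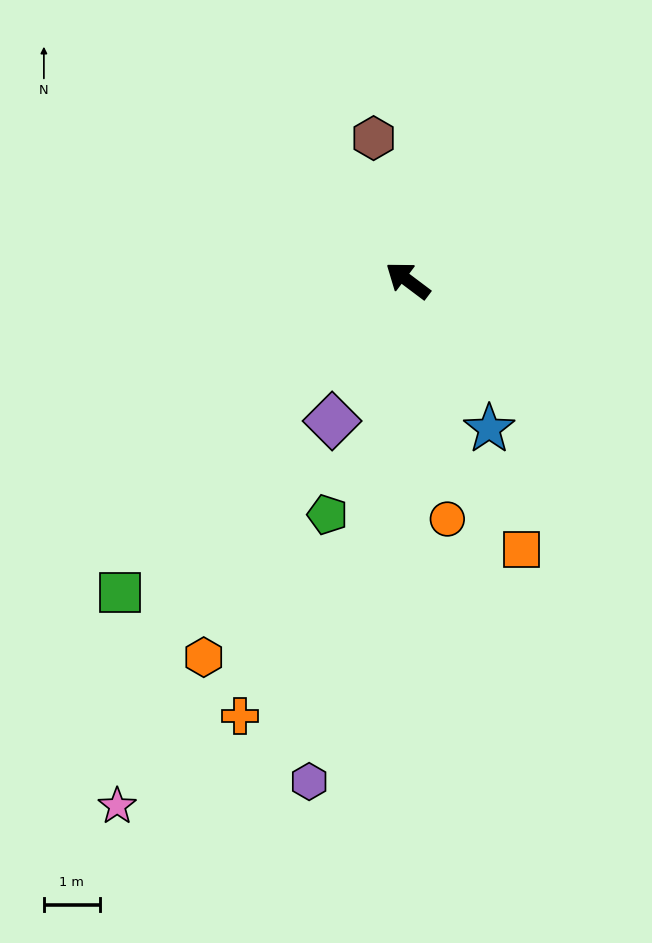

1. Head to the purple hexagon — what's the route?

turn left 116°, forward 9.1 m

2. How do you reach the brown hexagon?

turn right 40°, forward 2.6 m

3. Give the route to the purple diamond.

turn left 99°, forward 2.9 m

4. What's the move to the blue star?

turn left 156°, forward 3.0 m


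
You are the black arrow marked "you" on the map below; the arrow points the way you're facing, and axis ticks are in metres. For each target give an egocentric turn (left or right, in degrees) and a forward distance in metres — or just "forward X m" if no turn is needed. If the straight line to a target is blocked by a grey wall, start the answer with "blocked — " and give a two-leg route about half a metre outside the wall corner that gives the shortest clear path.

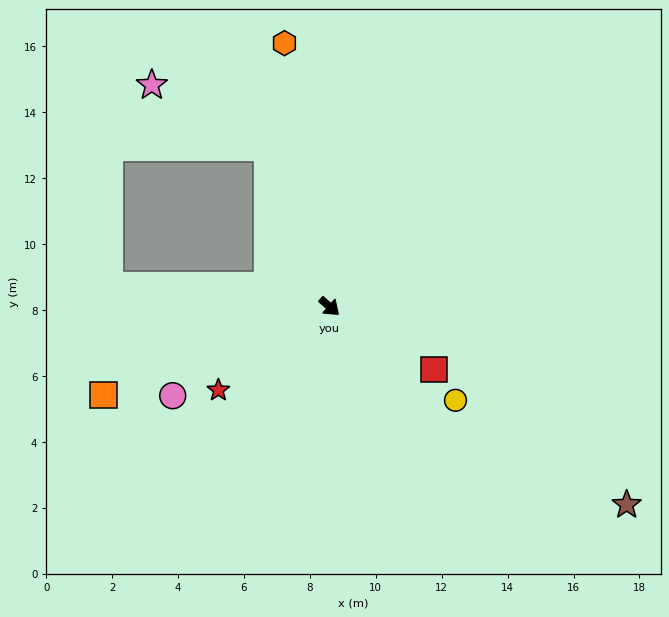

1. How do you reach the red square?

turn left 10°, forward 3.7 m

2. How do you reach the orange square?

turn right 118°, forward 7.4 m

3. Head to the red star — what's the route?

turn right 102°, forward 4.2 m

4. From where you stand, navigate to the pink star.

blocked — turn left 152°, forward 5.2 m, then turn left 41°, forward 4.0 m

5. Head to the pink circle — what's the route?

turn right 109°, forward 5.5 m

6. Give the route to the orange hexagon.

turn left 141°, forward 8.1 m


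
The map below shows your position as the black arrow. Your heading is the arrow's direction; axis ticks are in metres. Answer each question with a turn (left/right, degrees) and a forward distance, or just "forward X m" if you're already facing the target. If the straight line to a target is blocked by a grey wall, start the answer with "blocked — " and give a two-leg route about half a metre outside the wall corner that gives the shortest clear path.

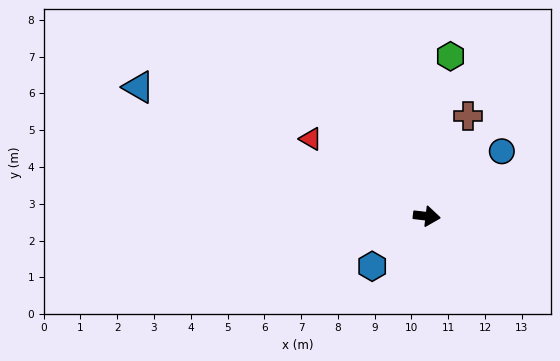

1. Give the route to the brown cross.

turn left 74°, forward 2.9 m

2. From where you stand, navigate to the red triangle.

turn left 153°, forward 3.8 m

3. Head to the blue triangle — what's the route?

turn left 163°, forward 8.6 m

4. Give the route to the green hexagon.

turn left 88°, forward 4.4 m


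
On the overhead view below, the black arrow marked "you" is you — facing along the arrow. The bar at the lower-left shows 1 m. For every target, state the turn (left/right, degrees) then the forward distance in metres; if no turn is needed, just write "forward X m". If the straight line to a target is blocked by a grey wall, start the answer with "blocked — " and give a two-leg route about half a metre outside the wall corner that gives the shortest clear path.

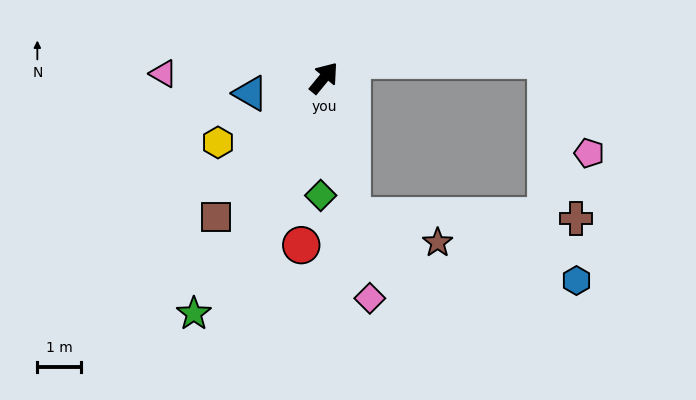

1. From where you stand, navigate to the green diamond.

turn right 142°, forward 2.7 m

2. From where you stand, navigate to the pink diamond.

turn right 129°, forward 5.2 m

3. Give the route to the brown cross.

blocked — turn right 129°, forward 3.2 m, then turn left 78°, forward 5.1 m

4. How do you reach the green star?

turn right 170°, forward 6.2 m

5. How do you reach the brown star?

blocked — turn right 129°, forward 3.2 m, then turn left 61°, forward 2.1 m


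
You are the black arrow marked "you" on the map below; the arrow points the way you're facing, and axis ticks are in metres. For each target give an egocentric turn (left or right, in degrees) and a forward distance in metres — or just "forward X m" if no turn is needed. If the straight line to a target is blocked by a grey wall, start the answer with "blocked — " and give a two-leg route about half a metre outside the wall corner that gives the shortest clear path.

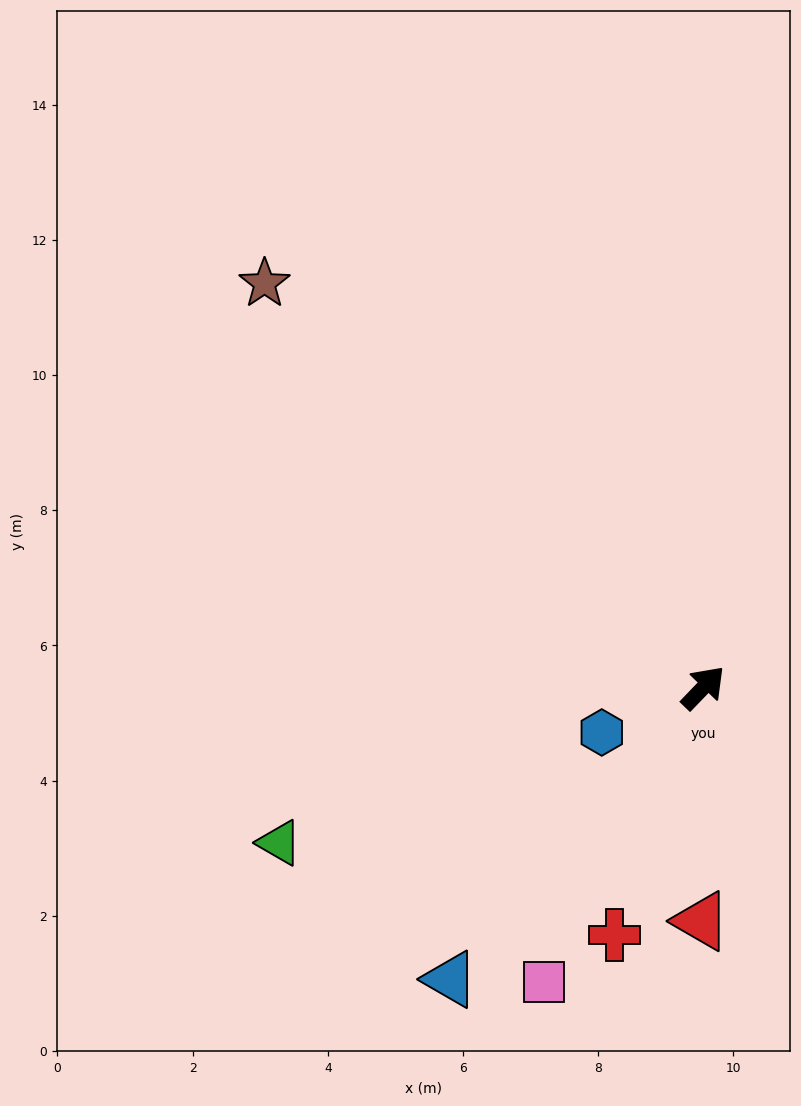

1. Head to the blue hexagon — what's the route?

turn left 158°, forward 1.6 m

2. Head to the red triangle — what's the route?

turn right 137°, forward 3.5 m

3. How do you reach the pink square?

turn right 164°, forward 5.0 m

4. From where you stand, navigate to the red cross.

turn right 156°, forward 3.9 m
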